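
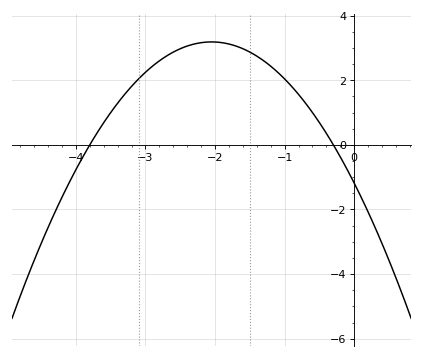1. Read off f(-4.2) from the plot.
-1.6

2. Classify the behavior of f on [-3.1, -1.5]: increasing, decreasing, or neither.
neither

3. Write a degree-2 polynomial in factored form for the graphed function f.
y = -1.04(x + 3.8)(x + 0.3)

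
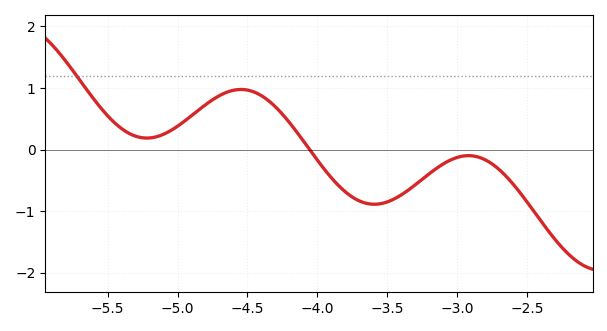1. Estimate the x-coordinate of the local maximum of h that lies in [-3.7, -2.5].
-2.92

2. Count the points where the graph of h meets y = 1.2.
1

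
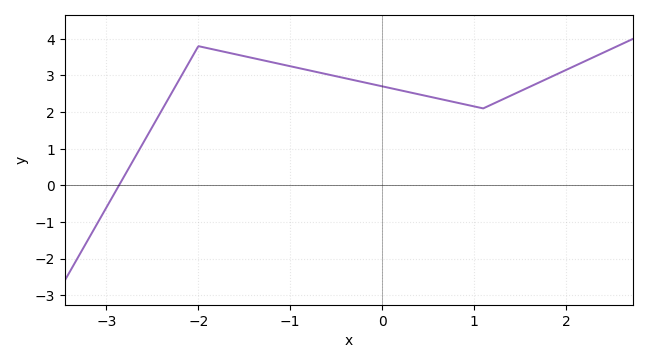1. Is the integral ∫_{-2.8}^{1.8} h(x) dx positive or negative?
positive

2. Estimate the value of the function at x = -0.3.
2.9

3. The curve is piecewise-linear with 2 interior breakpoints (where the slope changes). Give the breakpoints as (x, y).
(-2, 3.8); (1.1, 2.1)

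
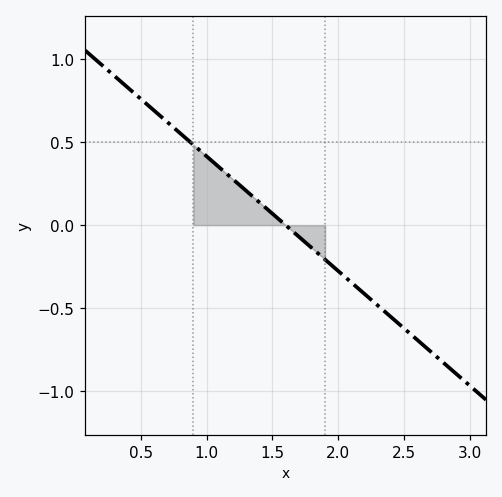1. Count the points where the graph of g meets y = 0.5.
1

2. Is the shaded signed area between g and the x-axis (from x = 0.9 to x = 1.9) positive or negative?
positive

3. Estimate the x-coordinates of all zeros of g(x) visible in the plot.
1.6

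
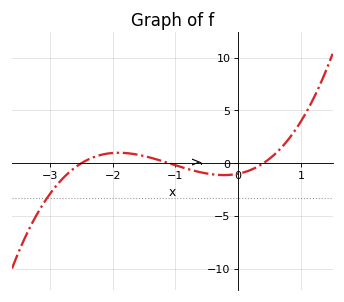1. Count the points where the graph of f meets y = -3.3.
1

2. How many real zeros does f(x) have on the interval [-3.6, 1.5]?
3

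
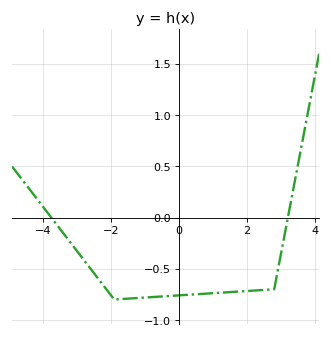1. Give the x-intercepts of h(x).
-3.75, 3.2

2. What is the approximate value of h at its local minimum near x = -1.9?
-0.8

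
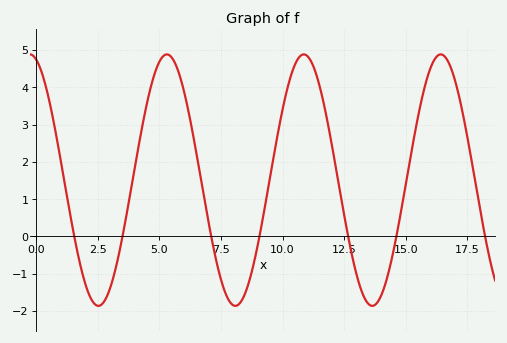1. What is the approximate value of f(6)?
3.9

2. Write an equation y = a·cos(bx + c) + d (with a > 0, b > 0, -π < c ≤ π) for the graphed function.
y = 3.37cos(1.1x + 0.29) + 1.51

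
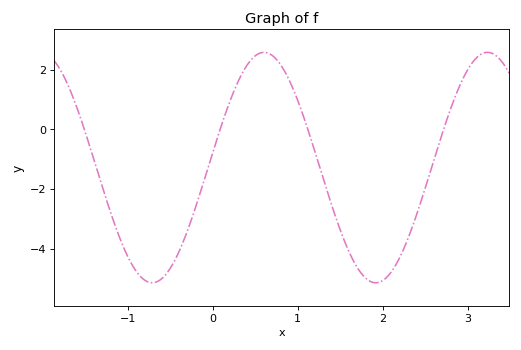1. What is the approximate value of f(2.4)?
-2.84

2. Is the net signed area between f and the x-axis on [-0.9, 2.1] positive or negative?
negative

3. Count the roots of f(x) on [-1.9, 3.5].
4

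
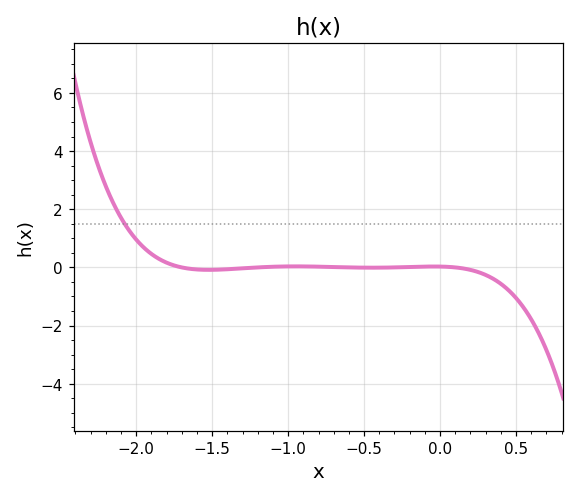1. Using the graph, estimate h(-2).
0.96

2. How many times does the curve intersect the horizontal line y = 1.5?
1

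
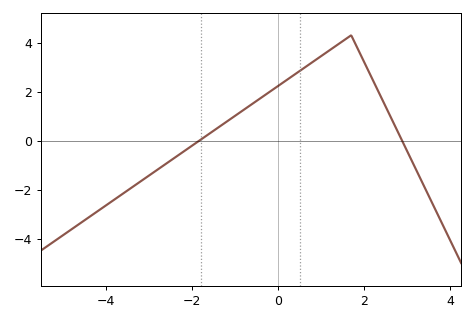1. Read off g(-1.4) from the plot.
0.525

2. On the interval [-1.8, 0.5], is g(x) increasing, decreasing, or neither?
increasing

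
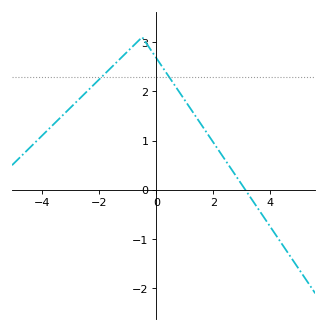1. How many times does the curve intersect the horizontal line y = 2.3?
2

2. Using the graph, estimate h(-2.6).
1.91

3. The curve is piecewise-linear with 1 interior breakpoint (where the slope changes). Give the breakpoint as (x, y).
(-0.5, 3.1)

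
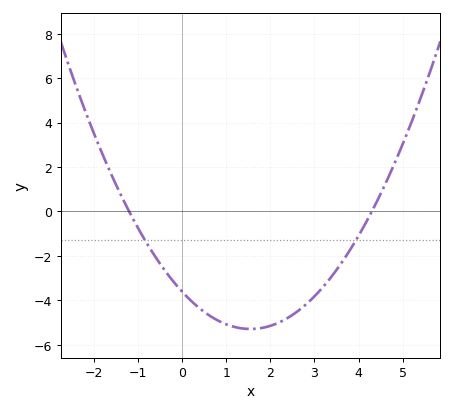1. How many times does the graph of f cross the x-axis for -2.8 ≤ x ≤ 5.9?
2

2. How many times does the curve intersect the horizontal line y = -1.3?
2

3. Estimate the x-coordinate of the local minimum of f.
1.55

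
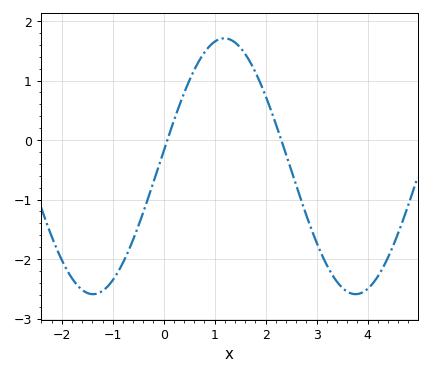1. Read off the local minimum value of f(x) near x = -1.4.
-2.6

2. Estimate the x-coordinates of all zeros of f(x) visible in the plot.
0.1, 2.3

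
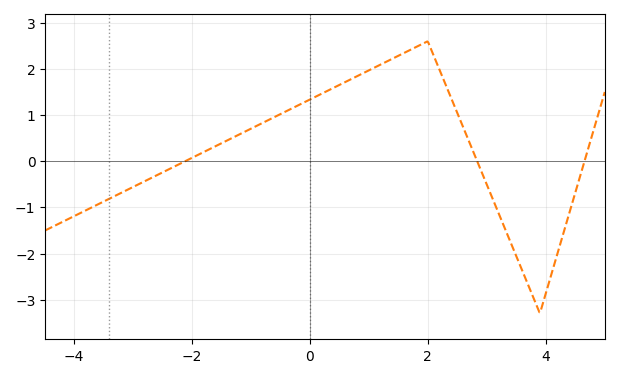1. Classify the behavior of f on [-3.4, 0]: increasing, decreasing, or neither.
increasing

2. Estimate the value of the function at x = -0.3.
1.1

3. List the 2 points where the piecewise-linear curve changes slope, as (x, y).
(2, 2.6); (3.9, -3.3)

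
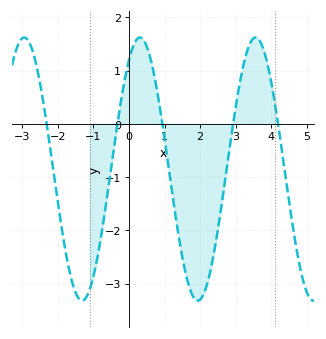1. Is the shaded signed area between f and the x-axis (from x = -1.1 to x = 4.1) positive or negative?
negative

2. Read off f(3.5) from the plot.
1.6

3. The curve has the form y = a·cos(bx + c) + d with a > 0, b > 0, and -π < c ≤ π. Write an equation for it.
y = 2.47cos(1.9x - 0.59) - 0.85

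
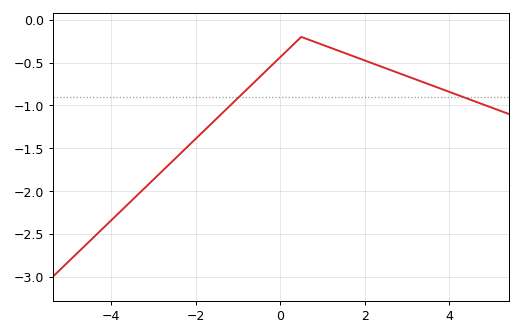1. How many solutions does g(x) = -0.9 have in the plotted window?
2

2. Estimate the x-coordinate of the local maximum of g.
0.502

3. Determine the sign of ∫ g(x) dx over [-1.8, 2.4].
negative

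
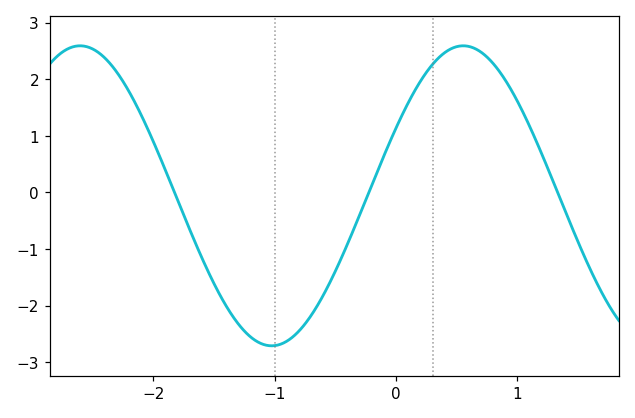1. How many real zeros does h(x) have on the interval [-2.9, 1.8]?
3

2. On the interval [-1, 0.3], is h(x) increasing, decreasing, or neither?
increasing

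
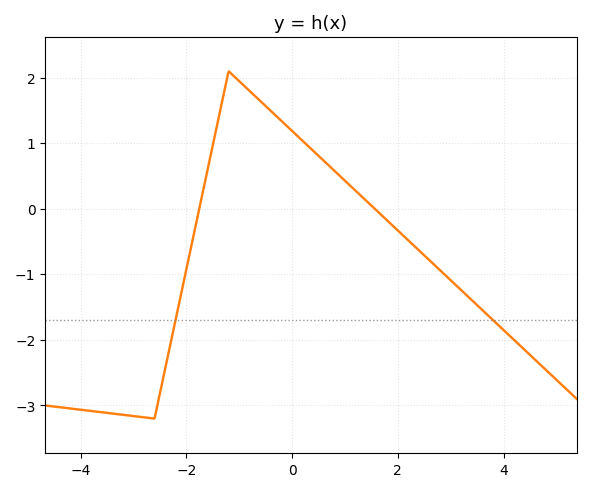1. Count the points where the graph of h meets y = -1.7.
2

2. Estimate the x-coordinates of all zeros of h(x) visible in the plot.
-1.8, 1.6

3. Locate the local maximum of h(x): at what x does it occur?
-1.2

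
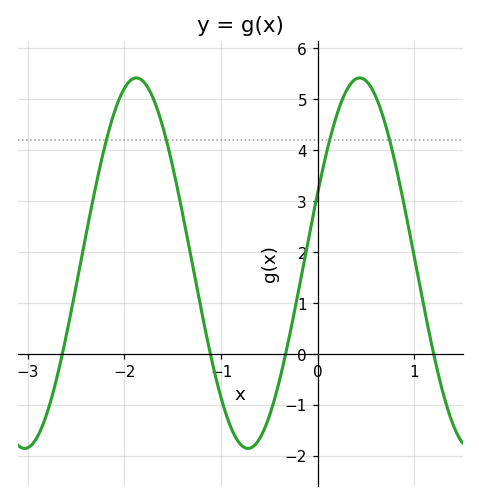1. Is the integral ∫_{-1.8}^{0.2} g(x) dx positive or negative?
positive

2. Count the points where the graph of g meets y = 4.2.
4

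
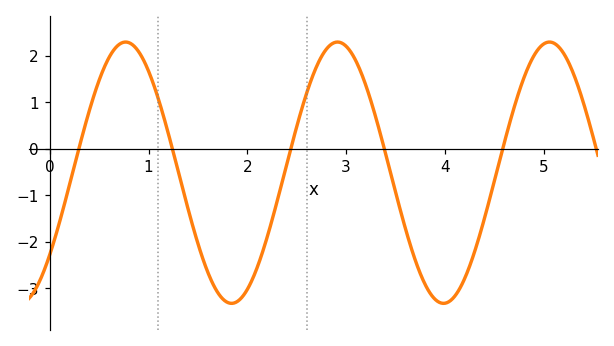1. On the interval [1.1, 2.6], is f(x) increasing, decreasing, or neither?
neither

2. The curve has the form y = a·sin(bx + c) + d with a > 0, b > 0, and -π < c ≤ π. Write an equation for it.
y = 2.81sin(2.93x - 0.68) - 0.52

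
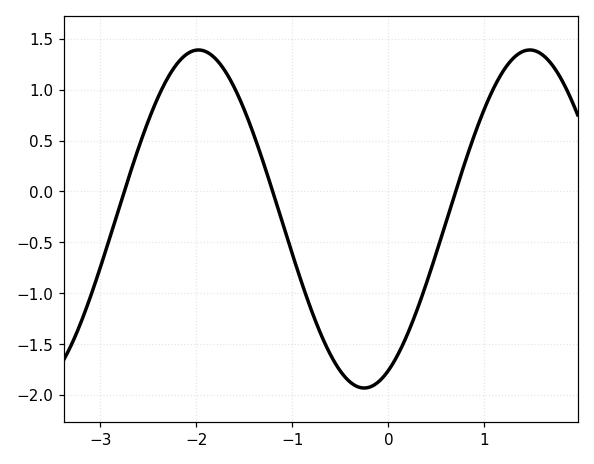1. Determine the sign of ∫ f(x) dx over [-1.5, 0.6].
negative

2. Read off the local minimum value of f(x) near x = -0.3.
-1.95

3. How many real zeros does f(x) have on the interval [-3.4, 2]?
3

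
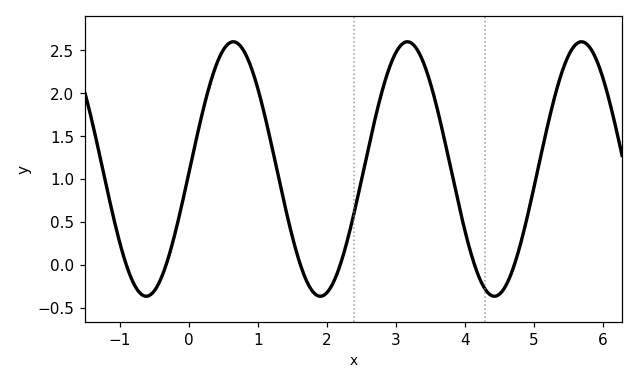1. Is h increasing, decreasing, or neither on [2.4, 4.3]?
neither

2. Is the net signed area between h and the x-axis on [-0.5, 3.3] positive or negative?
positive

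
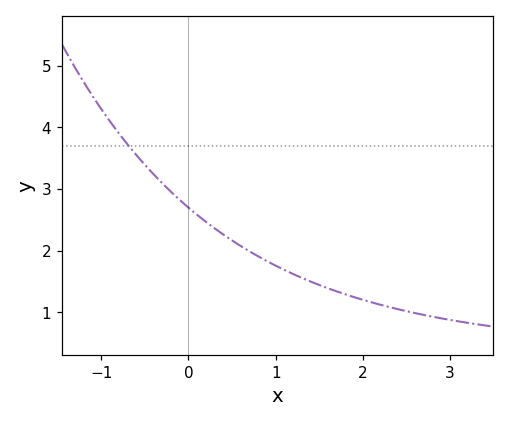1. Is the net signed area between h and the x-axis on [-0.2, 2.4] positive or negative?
positive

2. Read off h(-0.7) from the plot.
3.7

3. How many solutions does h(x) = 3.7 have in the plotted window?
1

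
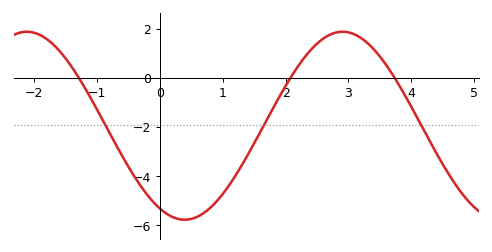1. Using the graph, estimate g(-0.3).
-4.4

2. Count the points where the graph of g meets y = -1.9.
3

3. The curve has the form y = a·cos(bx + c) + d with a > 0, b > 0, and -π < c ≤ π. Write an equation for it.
y = 3.83cos(1.2x + 2.7) - 1.95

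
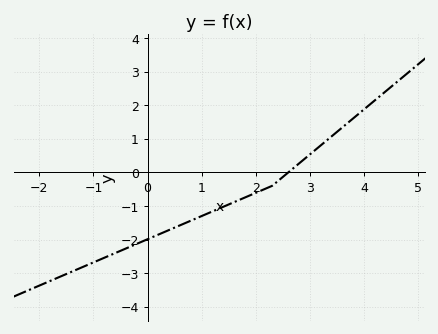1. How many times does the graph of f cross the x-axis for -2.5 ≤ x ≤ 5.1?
1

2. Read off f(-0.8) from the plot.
-2.54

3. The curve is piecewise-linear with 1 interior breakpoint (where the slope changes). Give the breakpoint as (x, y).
(2.3, -0.4)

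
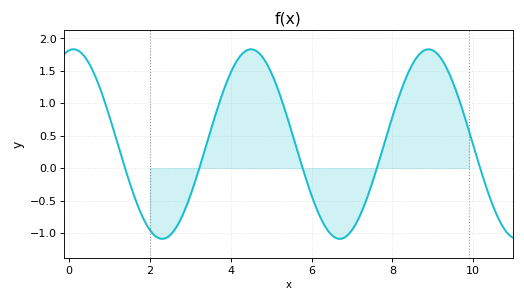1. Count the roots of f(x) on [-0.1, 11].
5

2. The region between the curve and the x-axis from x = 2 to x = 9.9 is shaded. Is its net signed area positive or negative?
positive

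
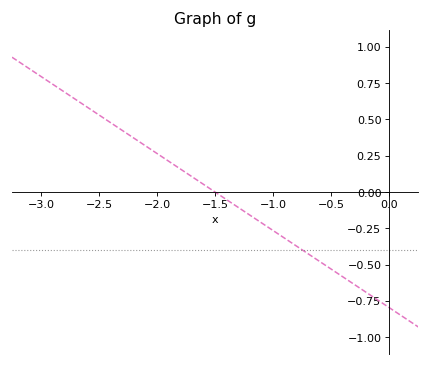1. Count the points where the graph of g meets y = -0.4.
1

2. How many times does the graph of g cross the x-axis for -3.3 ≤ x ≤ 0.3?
1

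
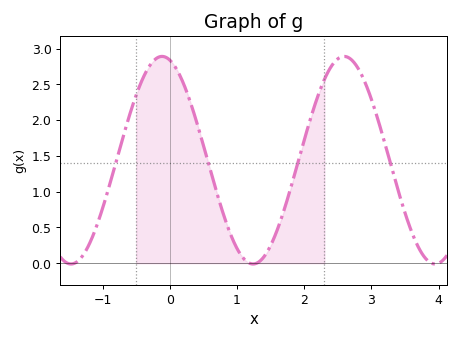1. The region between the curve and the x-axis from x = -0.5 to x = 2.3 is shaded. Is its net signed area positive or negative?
positive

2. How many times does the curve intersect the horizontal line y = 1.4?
4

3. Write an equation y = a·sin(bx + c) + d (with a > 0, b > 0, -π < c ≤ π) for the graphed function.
y = 1.45sin(2.32x + 1.84) + 1.44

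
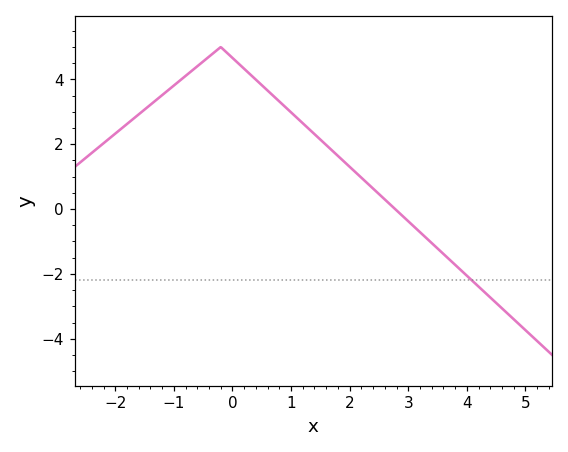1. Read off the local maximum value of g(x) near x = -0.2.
5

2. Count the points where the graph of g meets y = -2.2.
1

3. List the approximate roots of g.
2.78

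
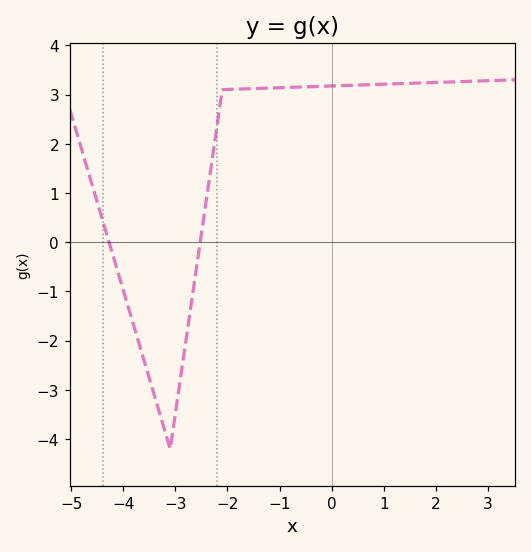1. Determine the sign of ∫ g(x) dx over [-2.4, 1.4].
positive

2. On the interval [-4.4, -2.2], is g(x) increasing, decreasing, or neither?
neither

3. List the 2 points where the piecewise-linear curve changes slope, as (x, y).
(-3.1, -4.2); (-2.1, 3.1)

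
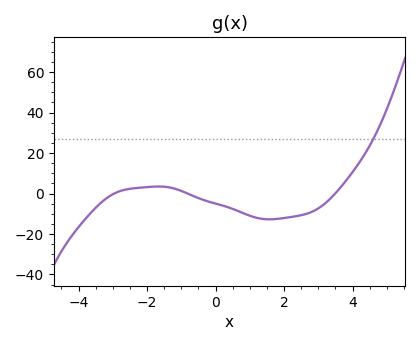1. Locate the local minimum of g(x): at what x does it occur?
1.57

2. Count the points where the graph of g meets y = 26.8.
1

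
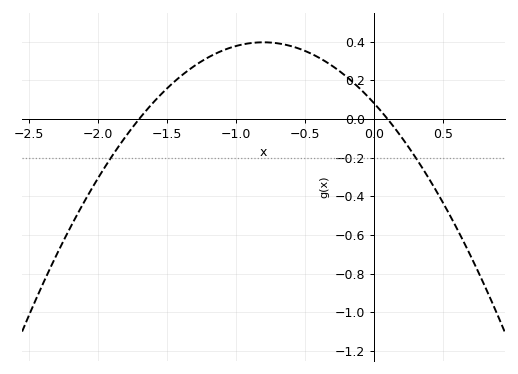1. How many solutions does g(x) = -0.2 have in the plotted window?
2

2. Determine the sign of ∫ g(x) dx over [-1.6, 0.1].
positive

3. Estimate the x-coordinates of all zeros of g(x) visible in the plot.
-1.7, 0.1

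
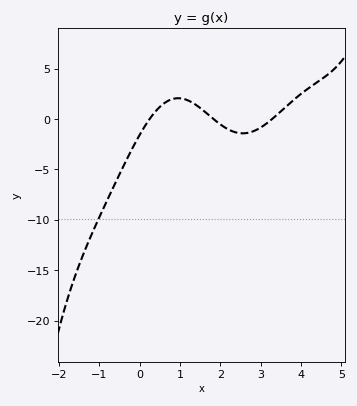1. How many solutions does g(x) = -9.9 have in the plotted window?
1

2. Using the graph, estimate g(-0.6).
-6.28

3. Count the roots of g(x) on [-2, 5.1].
3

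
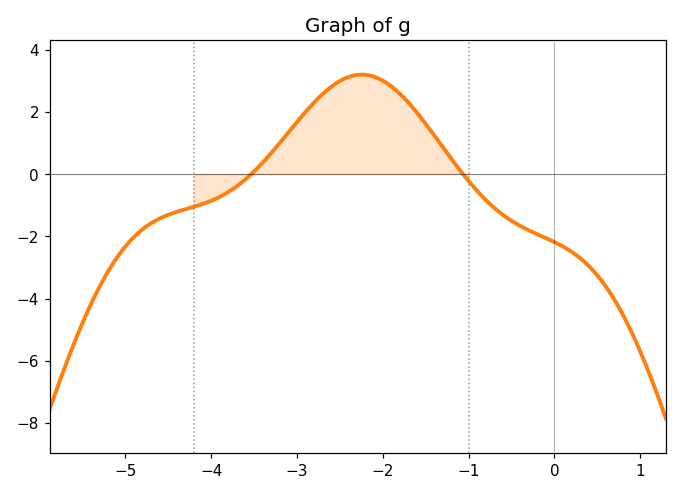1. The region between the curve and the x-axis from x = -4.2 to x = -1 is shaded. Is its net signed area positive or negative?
positive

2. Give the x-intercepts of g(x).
-3.5, -1.1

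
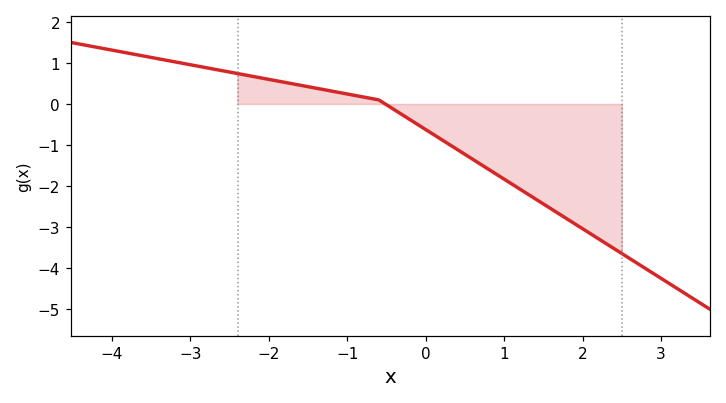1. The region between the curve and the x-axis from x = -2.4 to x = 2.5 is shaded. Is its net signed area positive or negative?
negative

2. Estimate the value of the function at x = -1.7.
0.492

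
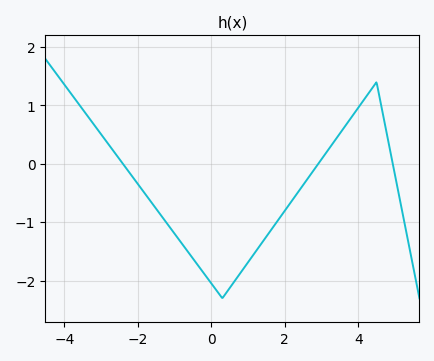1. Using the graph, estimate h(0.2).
-2.2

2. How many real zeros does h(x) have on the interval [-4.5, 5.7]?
3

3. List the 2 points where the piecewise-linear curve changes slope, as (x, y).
(0.3, -2.3); (4.5, 1.4)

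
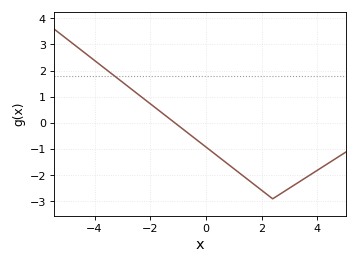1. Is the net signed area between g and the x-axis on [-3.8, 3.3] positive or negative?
negative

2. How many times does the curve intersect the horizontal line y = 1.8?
1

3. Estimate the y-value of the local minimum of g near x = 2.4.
-2.9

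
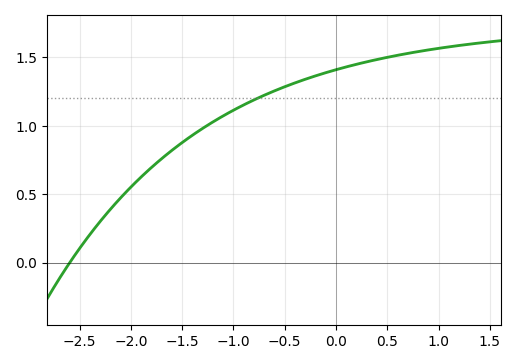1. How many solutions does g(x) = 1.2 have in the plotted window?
1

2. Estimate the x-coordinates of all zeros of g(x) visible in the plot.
-2.6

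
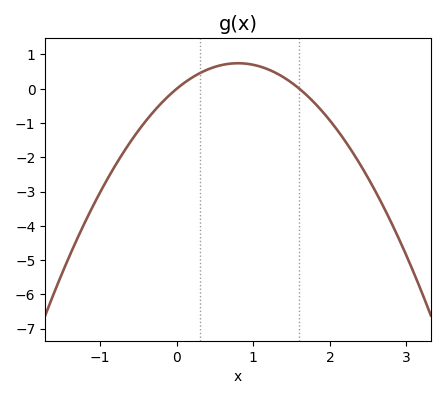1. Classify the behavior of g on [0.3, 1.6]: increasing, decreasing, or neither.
neither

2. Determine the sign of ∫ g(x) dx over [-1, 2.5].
negative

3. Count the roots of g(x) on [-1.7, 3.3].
2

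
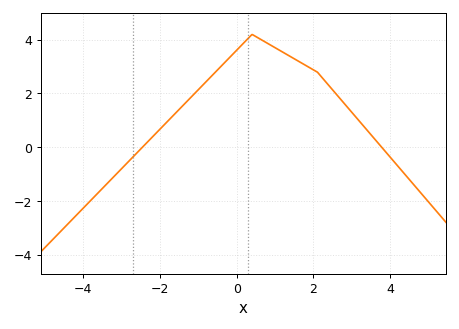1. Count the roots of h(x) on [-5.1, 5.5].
2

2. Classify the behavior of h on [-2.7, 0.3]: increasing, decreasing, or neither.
increasing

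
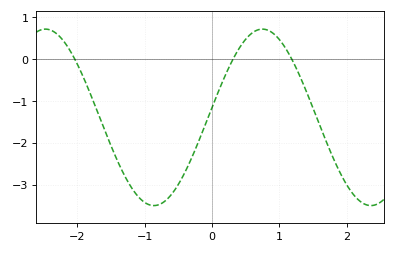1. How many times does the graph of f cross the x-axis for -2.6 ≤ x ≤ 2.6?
3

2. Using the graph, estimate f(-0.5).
-2.99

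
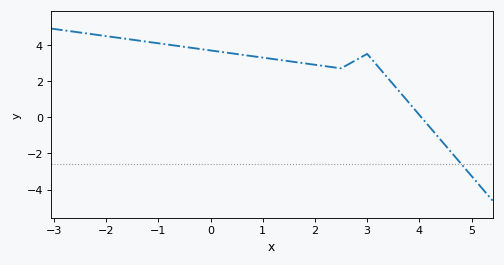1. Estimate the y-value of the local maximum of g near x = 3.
3.4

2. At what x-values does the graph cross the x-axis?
4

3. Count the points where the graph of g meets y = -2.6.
1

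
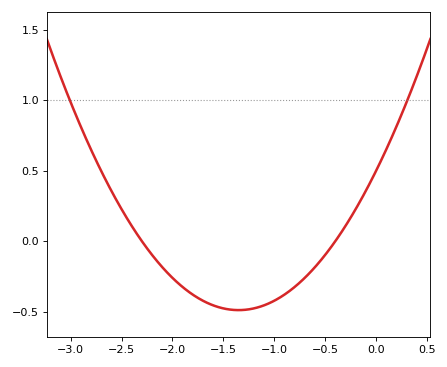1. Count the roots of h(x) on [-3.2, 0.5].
2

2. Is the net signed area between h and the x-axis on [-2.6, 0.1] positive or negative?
negative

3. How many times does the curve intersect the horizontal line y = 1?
2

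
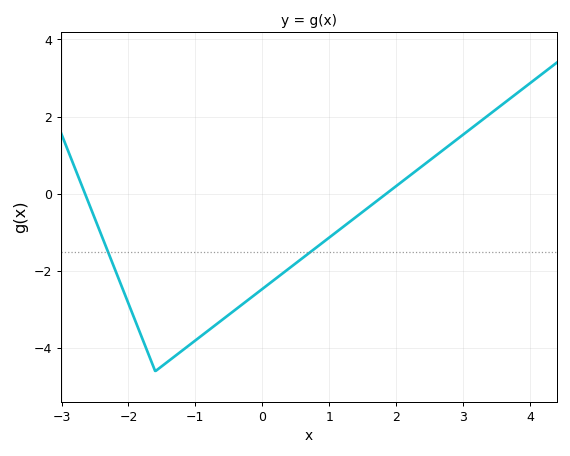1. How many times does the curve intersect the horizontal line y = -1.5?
2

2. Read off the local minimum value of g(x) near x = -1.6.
-4.6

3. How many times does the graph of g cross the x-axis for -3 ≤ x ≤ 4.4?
2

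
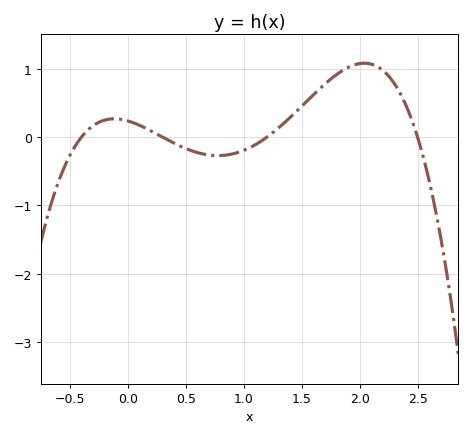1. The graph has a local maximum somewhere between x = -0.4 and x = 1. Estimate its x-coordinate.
-0.1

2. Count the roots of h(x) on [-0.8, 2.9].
4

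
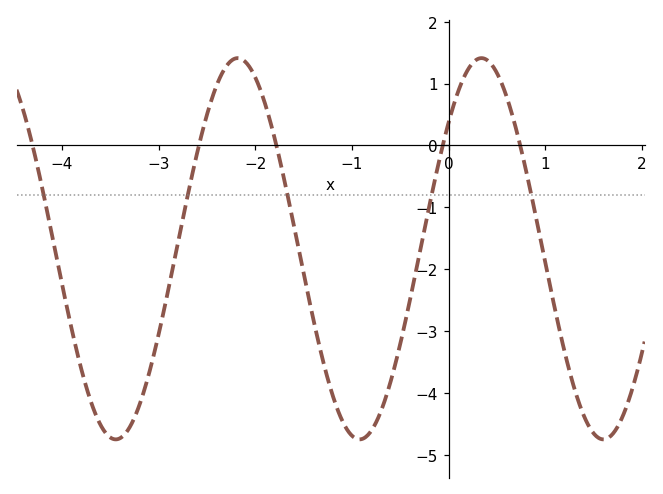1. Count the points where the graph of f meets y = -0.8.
5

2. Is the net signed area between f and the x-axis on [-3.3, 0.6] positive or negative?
negative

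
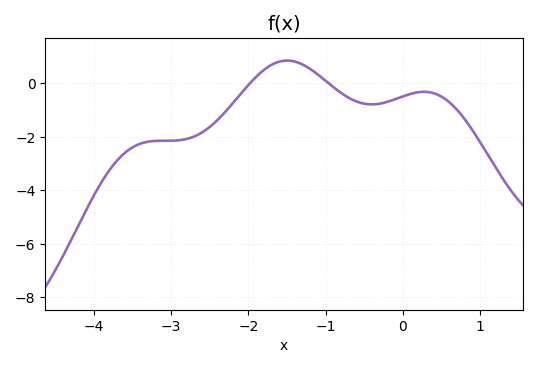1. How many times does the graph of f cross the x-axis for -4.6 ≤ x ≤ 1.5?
2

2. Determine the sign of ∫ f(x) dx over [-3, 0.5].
negative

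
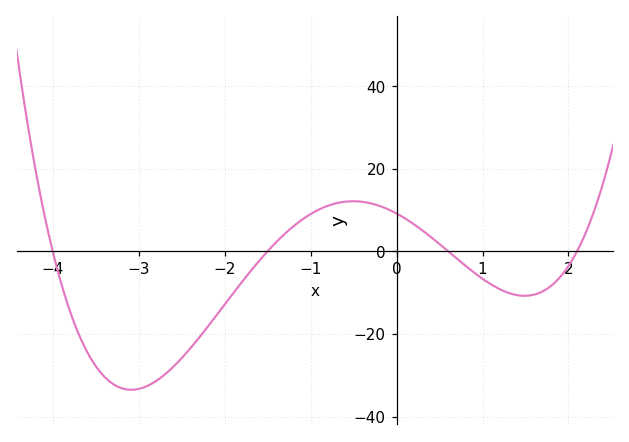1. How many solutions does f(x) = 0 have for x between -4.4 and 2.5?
4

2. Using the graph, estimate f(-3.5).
-28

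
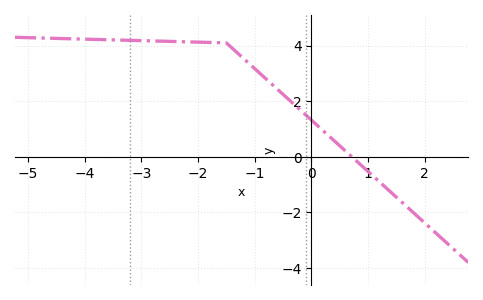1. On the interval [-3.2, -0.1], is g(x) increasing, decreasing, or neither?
decreasing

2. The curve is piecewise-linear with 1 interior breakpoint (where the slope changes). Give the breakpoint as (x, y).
(-1.5, 4.1)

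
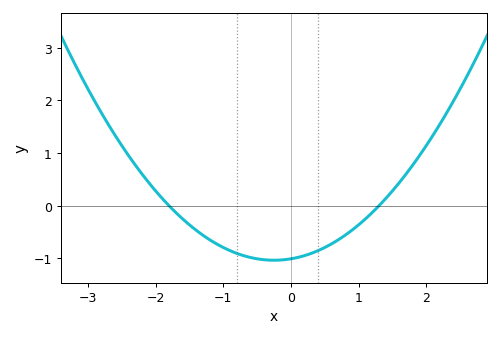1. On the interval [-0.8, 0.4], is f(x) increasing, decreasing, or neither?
neither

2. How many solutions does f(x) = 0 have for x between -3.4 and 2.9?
2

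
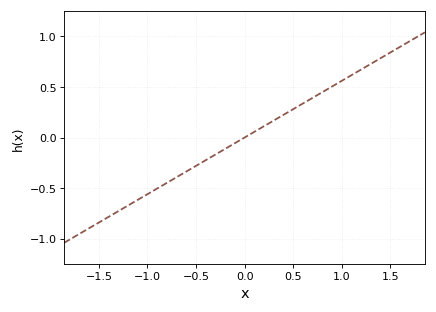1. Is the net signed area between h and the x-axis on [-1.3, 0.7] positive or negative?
negative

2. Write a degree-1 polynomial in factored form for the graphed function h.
y = 0.56(x - 0)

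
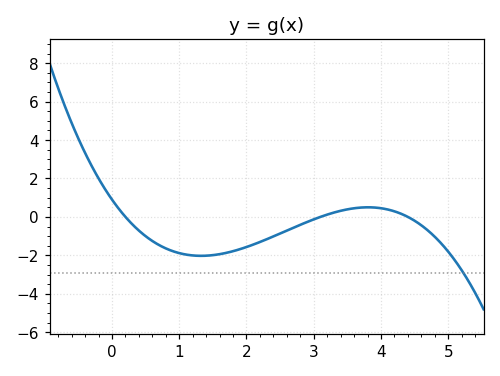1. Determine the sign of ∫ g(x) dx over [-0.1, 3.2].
negative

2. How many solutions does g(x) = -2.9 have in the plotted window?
1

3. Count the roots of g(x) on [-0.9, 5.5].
3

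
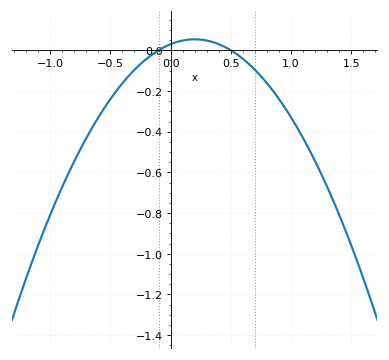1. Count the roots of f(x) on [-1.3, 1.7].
2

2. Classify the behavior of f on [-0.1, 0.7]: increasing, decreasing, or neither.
neither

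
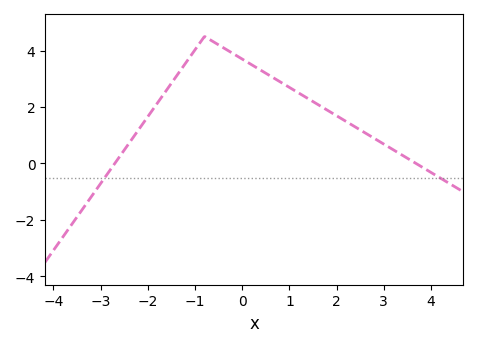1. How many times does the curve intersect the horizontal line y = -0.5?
2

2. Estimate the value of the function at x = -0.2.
3.8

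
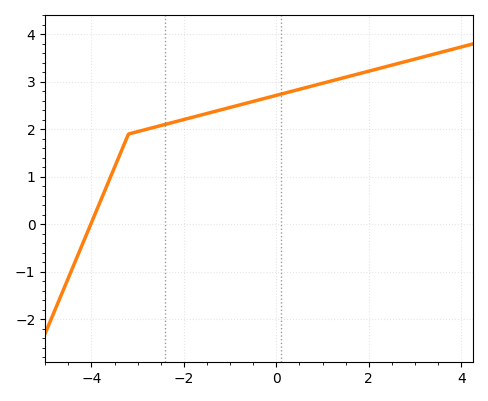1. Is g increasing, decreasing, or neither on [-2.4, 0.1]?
increasing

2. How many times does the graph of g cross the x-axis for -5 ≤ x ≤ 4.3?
1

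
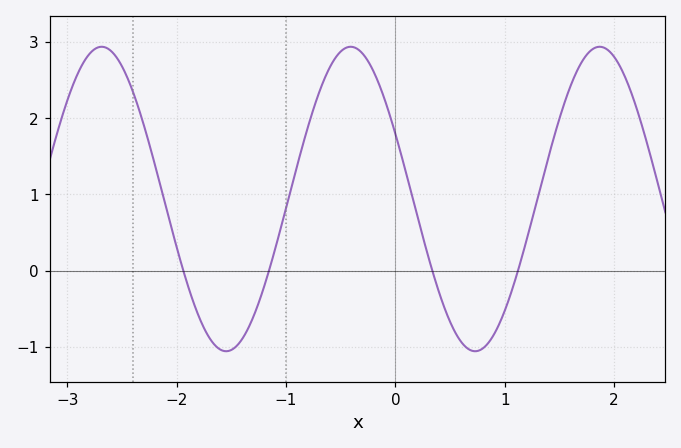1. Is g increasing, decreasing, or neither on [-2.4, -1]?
neither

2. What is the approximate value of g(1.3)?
0.9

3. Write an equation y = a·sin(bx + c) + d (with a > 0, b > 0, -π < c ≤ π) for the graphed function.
y = 2sin(2.8x + 2.7) + 0.94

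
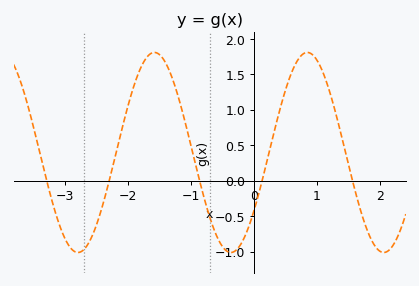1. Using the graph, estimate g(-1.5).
1.78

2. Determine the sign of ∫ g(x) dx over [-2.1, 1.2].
positive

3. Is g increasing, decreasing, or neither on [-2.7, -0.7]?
neither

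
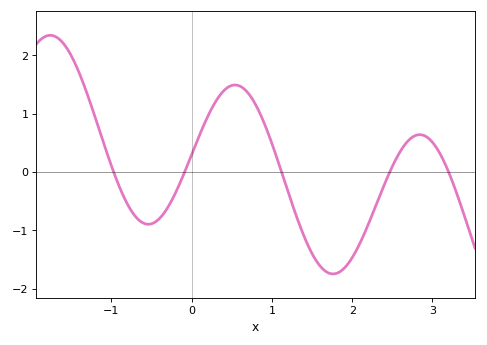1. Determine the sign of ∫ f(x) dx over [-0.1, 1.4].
positive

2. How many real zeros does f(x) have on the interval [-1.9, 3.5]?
5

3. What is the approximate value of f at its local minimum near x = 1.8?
-1.7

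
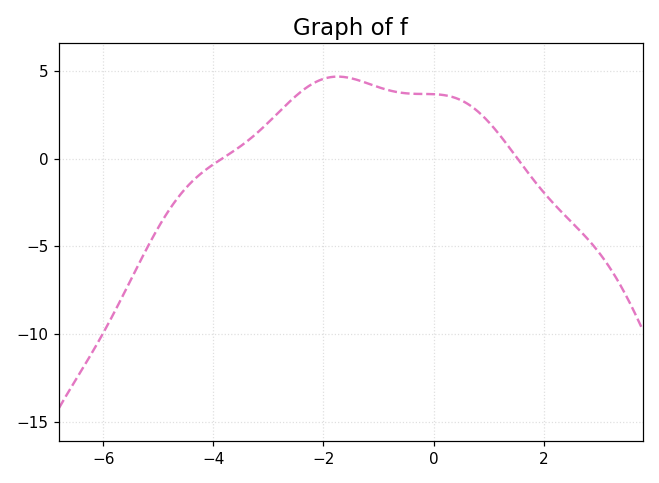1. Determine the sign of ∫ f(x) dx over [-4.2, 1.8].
positive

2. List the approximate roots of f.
-3.8, 1.6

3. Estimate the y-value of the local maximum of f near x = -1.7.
4.5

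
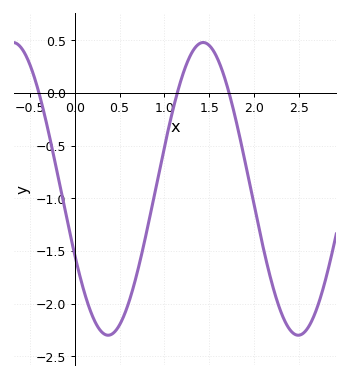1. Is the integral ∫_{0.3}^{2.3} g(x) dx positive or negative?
negative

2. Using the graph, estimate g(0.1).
-1.85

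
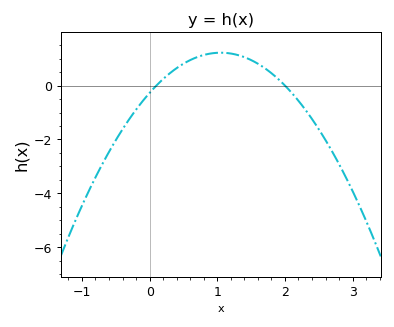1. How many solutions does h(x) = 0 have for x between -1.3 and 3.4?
2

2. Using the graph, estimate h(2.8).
-2.92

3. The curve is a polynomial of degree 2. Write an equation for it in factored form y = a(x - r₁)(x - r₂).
y = -1.35(x - 0.1)(x - 2)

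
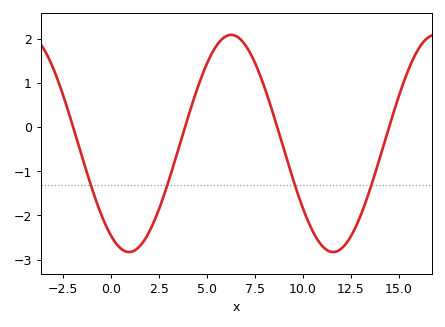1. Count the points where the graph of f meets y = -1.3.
4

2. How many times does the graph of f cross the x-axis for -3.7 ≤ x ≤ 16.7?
4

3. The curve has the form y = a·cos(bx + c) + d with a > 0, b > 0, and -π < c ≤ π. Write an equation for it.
y = 2.46cos(0.59x + 2.6) - 0.37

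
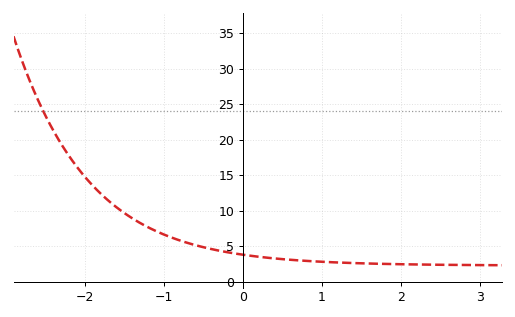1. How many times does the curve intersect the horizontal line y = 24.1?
1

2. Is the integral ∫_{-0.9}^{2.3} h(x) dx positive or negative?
positive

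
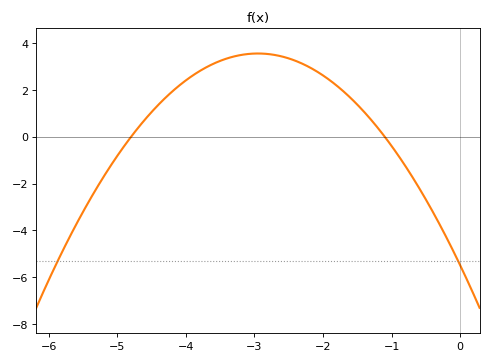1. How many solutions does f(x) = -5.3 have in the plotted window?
2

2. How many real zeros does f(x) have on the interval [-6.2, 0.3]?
2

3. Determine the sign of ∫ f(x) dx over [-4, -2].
positive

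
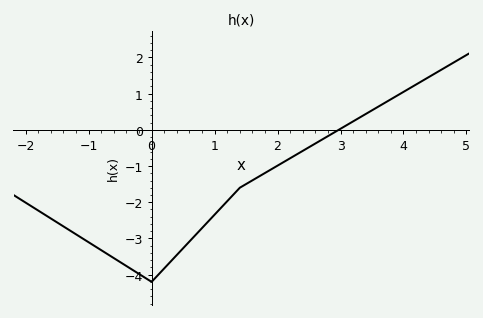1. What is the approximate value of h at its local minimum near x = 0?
-4.2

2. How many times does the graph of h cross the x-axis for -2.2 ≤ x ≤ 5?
1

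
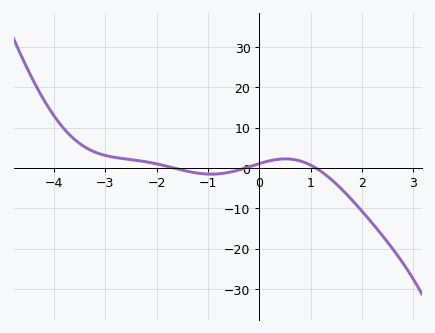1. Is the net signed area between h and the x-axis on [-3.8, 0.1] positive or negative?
positive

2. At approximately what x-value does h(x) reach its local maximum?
0.511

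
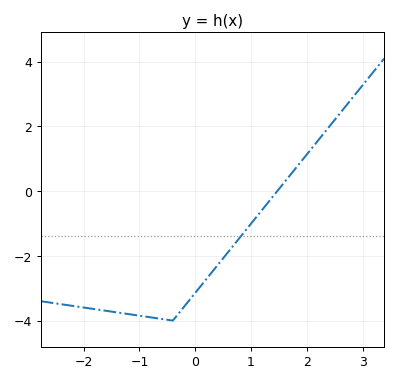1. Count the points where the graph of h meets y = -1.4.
1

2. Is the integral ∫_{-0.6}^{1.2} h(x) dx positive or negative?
negative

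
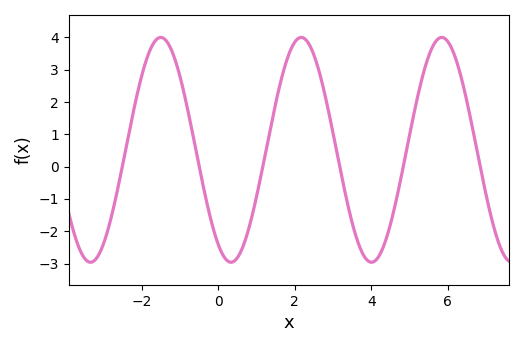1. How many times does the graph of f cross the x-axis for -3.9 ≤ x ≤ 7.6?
6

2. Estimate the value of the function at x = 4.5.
-1.8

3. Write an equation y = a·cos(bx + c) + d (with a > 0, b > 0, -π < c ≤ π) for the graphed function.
y = 3.48cos(1.71x + 2.57) + 0.52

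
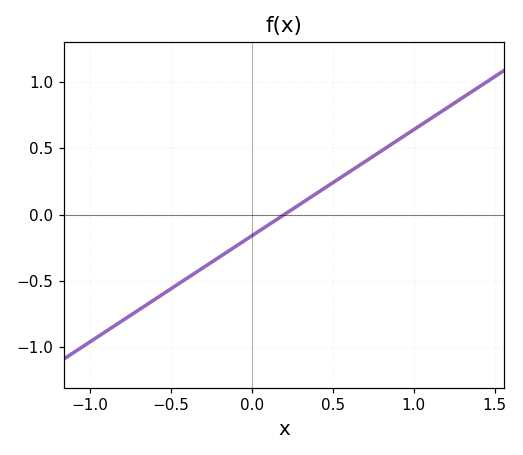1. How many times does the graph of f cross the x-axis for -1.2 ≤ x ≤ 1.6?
1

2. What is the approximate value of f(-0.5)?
-0.55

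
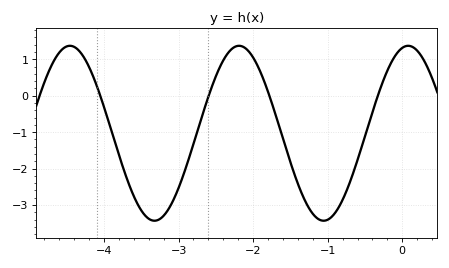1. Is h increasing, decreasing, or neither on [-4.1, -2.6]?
neither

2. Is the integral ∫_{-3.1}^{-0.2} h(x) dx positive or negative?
negative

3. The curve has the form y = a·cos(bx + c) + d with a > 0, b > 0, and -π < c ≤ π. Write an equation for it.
y = 2.4cos(2.77x - 0.22) - 1.03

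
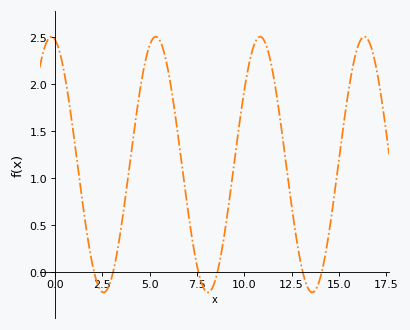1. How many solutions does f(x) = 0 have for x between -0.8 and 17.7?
6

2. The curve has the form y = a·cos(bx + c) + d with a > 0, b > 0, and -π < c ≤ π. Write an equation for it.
y = 1.36cos(1.1x + 0.21) + 1.14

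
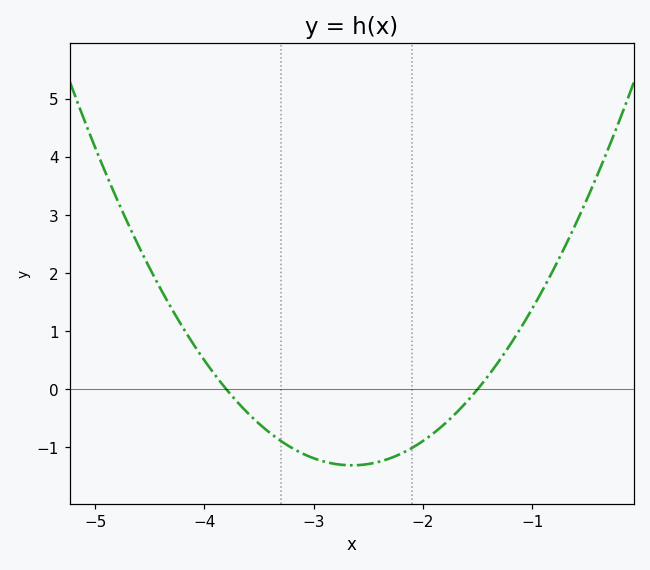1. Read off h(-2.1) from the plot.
-1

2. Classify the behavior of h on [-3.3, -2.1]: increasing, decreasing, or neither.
neither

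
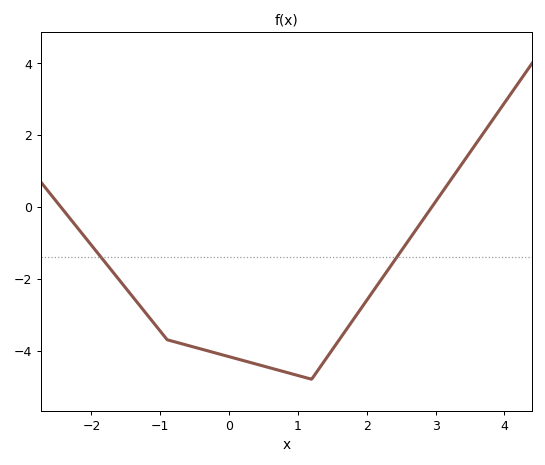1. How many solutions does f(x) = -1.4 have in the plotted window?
2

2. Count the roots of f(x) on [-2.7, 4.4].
2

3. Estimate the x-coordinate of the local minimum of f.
1.2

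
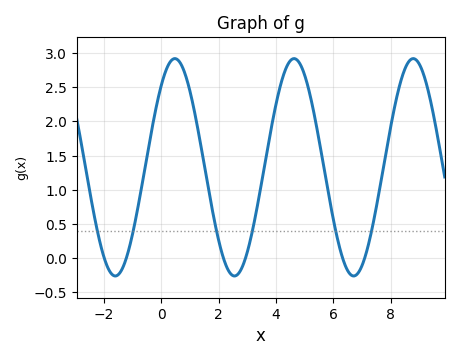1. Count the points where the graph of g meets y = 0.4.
6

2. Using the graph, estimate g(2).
0.25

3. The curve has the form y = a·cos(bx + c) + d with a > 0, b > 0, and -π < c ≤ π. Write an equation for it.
y = 1.59cos(1.5x - 0.71) + 1.33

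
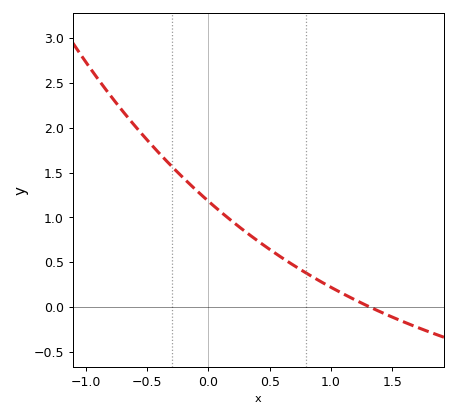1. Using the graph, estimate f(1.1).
0.15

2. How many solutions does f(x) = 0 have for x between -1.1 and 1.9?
1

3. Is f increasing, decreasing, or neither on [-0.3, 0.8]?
decreasing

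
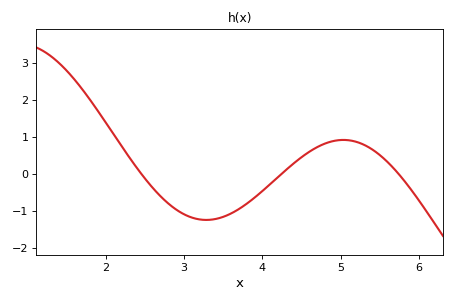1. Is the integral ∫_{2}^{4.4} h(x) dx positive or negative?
negative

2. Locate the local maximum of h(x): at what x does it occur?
5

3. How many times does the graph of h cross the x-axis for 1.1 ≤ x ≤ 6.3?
3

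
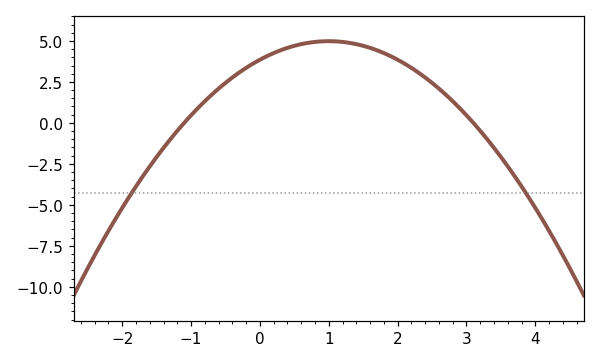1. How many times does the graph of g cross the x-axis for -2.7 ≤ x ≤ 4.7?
2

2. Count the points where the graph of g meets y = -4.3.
2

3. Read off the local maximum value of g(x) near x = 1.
5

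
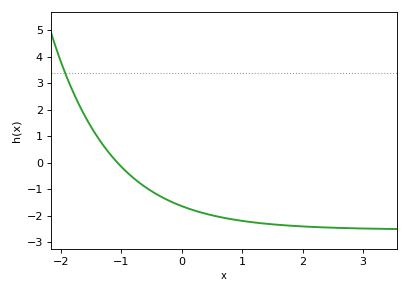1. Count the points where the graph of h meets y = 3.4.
1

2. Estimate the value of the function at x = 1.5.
-2.3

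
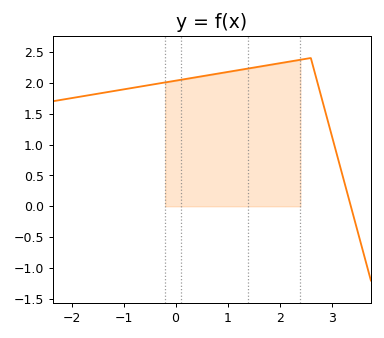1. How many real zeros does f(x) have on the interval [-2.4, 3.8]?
1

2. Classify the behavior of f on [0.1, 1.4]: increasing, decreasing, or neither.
increasing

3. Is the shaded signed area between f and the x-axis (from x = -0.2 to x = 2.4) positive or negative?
positive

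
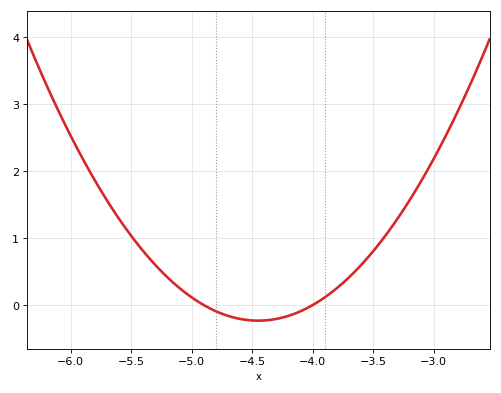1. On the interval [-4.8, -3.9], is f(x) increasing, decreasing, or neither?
neither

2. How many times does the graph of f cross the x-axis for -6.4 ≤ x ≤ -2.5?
2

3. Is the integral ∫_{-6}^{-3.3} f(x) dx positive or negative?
positive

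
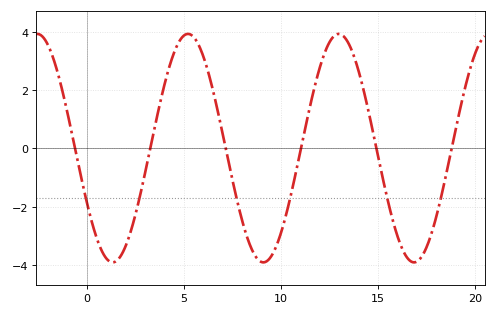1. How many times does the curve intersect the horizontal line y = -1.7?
6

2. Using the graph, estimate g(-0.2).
-1.2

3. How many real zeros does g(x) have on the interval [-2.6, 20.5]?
6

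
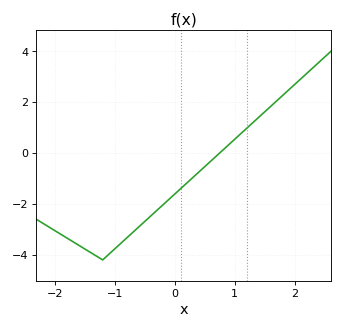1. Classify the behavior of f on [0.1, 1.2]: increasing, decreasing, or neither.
increasing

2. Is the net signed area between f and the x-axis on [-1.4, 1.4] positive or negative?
negative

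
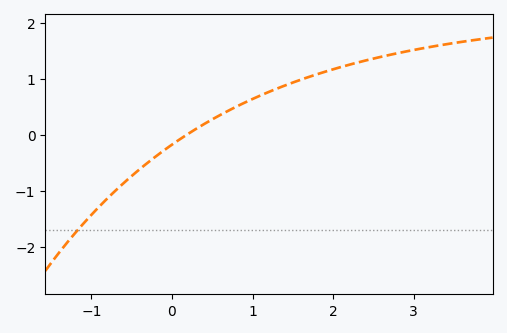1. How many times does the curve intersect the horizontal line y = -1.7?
1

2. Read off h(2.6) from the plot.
1.4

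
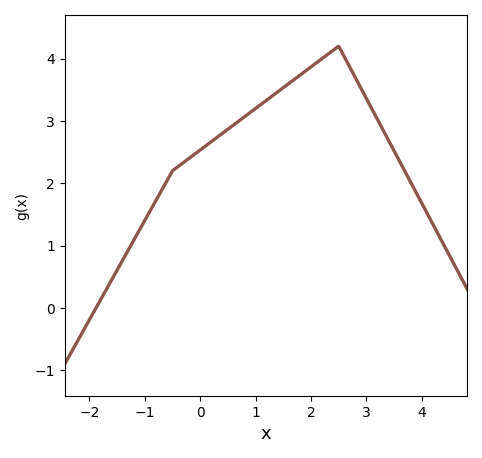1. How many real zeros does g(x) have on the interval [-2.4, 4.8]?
1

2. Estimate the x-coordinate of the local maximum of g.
2.5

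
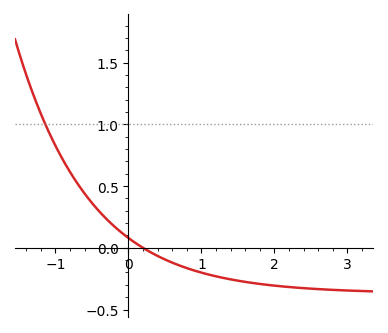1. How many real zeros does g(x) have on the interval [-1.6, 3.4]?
1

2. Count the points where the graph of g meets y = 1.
1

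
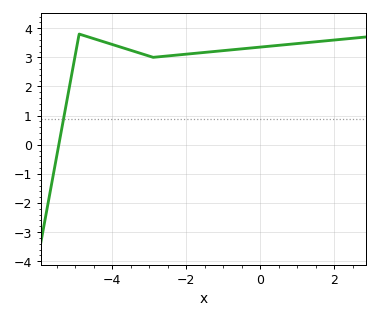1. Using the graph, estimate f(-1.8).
3.1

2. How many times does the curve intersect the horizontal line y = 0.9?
1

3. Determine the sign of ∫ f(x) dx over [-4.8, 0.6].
positive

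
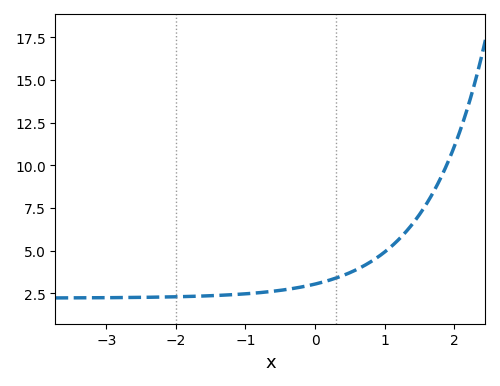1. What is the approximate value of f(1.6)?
7.72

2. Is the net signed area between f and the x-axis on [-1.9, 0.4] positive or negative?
positive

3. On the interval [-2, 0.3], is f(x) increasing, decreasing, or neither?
increasing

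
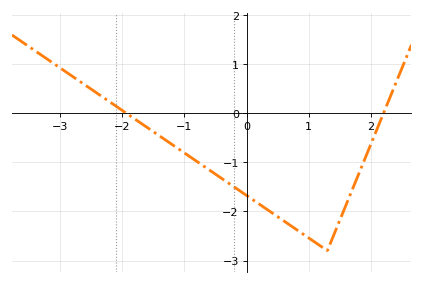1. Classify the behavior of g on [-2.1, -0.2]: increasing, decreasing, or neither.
decreasing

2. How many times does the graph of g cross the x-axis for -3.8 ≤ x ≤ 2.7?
2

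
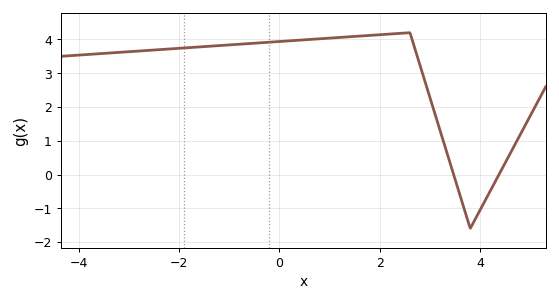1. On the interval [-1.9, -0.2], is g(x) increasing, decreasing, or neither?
increasing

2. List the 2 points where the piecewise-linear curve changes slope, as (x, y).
(2.6, 4.2); (3.8, -1.6)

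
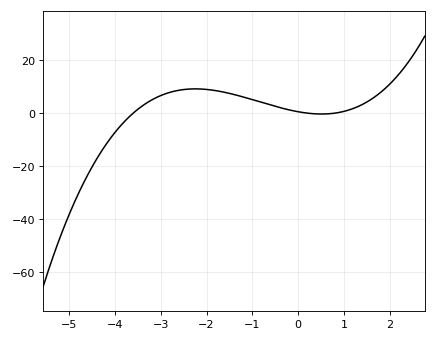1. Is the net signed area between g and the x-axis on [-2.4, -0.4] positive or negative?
positive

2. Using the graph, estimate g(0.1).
0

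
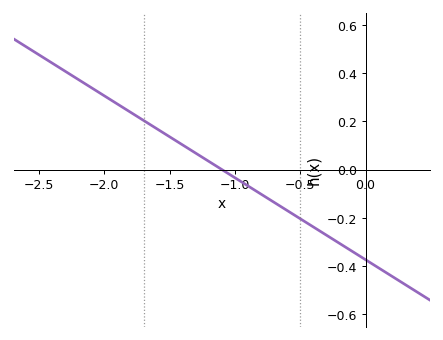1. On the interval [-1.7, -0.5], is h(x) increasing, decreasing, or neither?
decreasing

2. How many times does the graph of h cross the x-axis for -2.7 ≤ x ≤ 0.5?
1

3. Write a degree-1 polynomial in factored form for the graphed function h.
y = -0.34(x + 1.1)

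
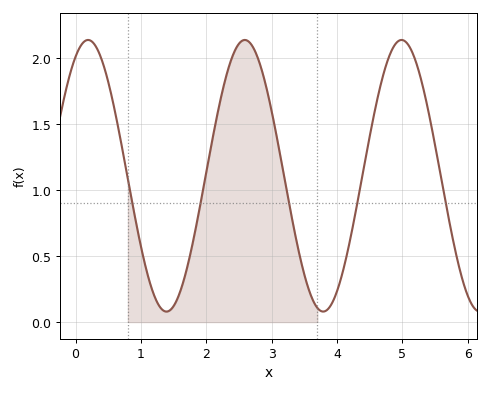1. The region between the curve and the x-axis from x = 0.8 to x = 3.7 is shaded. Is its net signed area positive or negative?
positive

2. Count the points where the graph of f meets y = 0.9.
5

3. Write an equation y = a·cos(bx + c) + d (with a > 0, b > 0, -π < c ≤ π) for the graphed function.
y = 1.03cos(2.62x - 0.502) + 1.11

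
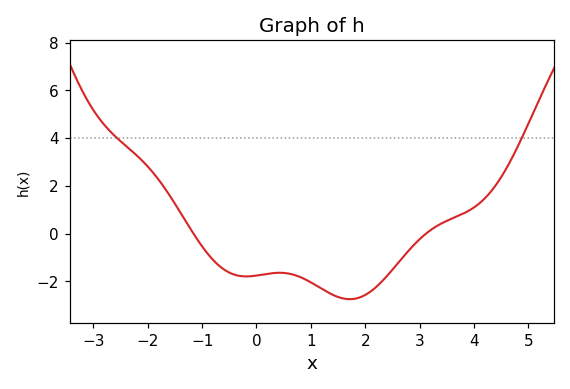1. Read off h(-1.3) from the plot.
0.517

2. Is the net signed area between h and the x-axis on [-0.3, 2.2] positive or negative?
negative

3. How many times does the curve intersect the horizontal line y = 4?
2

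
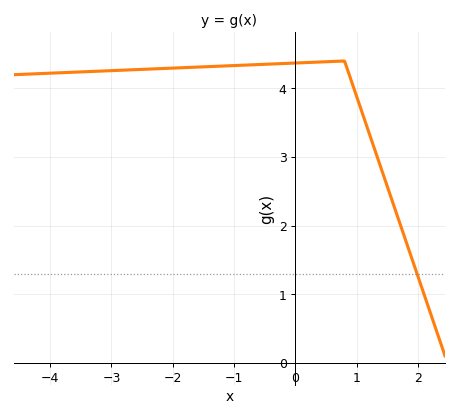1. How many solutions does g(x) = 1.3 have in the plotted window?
1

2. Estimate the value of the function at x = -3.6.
4.24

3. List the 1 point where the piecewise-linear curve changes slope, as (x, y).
(0.8, 4.4)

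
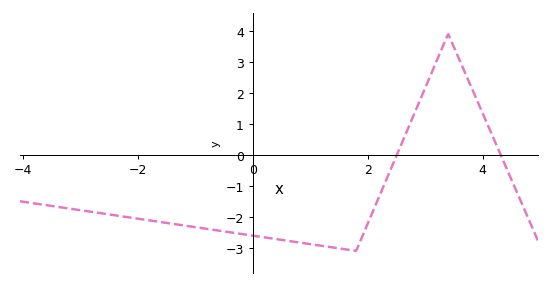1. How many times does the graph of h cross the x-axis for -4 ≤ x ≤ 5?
2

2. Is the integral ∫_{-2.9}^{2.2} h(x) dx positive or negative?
negative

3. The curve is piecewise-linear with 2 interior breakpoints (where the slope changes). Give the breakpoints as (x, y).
(1.8, -3.1); (3.4, 3.9)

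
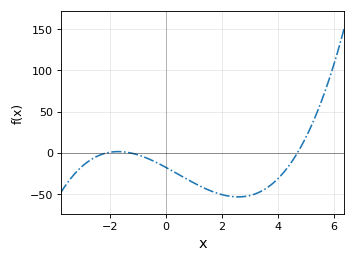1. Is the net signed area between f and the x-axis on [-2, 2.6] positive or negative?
negative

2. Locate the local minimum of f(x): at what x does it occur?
2.6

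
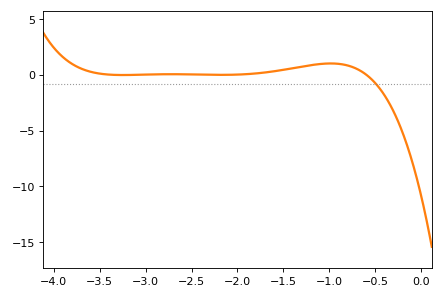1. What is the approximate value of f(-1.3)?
0.5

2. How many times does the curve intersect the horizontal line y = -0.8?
1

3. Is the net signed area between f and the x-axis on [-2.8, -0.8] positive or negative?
positive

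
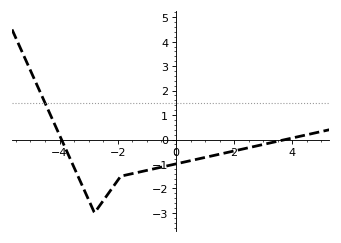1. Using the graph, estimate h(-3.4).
-1.4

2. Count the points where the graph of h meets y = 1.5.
1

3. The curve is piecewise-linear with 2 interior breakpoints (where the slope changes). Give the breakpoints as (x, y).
(-2.8, -3); (-1.9, -1.5)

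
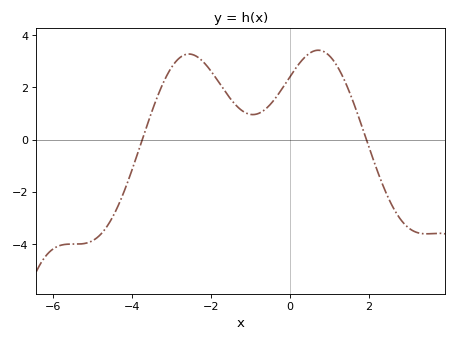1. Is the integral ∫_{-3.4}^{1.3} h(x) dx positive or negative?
positive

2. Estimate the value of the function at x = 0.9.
3.4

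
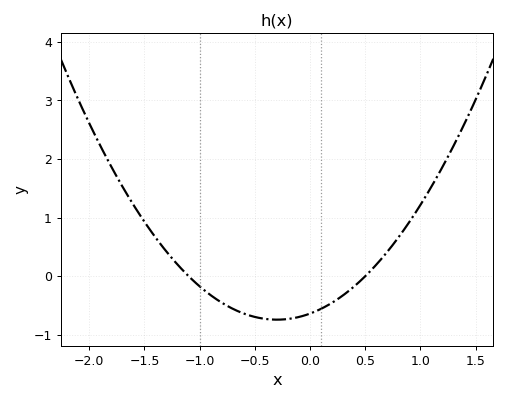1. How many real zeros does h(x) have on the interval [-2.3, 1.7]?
2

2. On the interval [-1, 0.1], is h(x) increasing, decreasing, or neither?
neither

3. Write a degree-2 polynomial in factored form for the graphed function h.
y = 1.16(x + 1.1)(x - 0.5)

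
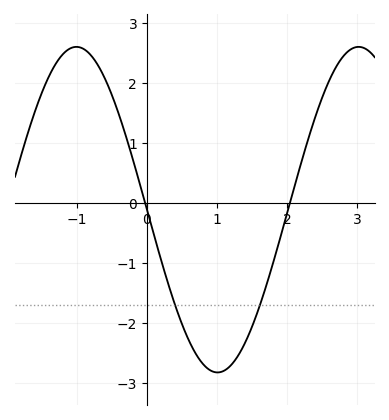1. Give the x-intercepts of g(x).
-0.025, 2.04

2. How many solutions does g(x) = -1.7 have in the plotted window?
2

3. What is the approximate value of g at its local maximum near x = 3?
2.6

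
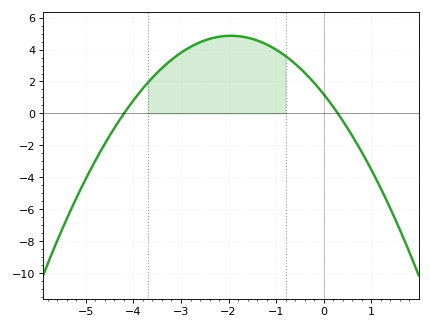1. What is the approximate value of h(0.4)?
-0.442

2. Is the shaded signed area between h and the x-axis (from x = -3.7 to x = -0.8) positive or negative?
positive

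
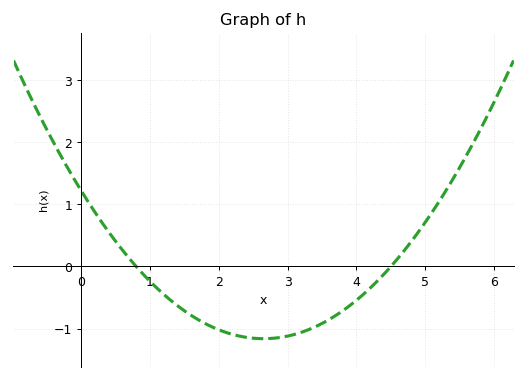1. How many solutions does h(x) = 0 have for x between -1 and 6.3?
2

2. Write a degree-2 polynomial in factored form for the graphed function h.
y = 0.34(x - 0.8)(x - 4.5)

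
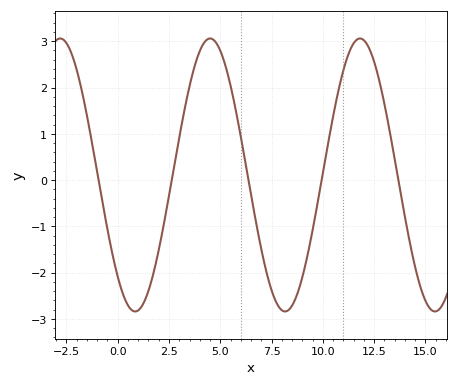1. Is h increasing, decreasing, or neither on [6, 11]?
neither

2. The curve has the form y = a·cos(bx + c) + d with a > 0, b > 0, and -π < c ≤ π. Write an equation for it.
y = 2.95cos(0.86x + 2.4) + 0.11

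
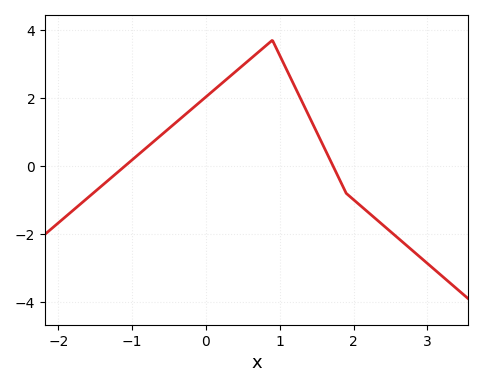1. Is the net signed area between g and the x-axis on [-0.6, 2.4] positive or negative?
positive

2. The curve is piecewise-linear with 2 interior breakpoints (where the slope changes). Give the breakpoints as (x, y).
(0.9, 3.7); (1.9, -0.8)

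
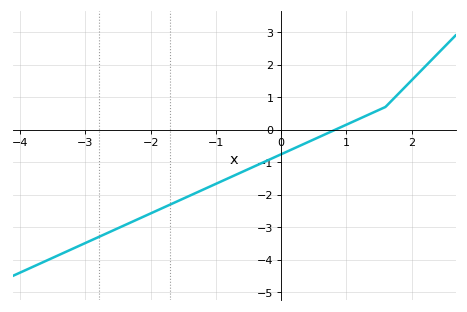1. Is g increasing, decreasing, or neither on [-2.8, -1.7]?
increasing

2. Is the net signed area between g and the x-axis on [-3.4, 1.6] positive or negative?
negative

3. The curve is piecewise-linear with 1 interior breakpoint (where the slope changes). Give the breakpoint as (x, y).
(1.6, 0.7)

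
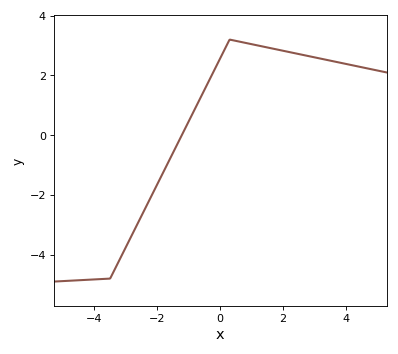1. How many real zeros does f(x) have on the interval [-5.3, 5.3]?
1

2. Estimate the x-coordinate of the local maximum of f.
0.4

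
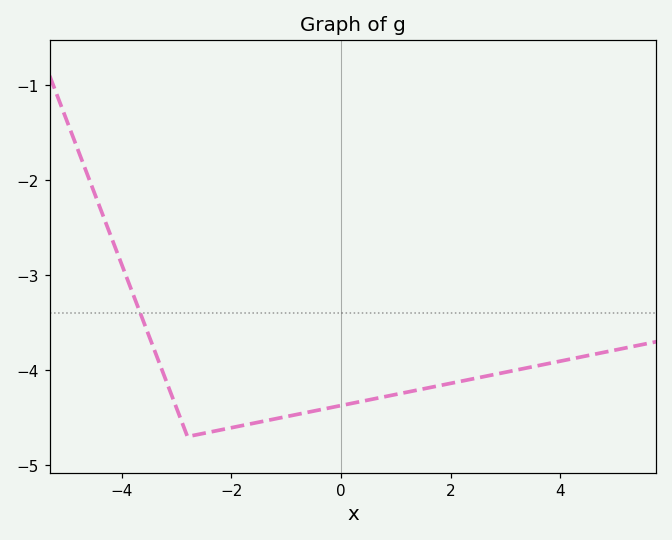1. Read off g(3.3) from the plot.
-4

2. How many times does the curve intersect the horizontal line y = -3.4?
1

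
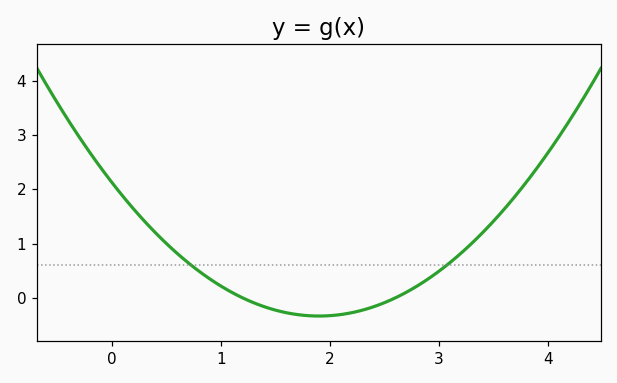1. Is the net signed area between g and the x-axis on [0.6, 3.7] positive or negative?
positive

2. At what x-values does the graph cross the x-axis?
1.2, 2.6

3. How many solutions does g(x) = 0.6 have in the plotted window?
2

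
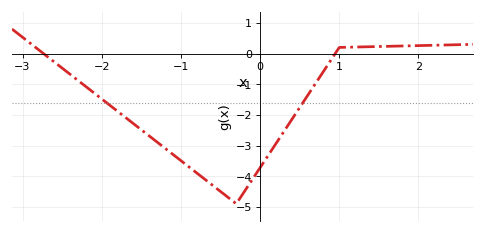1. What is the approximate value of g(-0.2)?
-4.51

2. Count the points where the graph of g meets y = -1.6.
2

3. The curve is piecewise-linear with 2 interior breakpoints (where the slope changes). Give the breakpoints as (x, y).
(-0.3, -4.9); (1, 0.2)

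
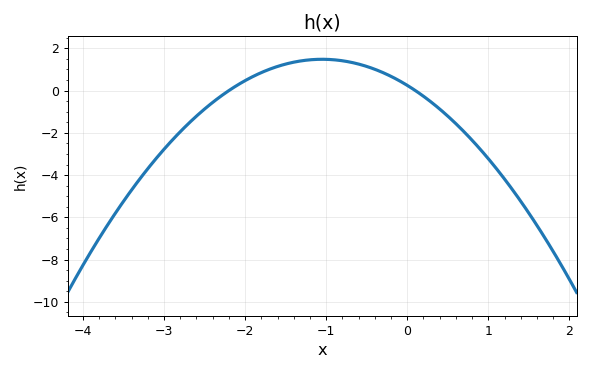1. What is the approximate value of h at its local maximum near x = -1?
1.48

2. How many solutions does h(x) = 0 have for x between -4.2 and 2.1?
2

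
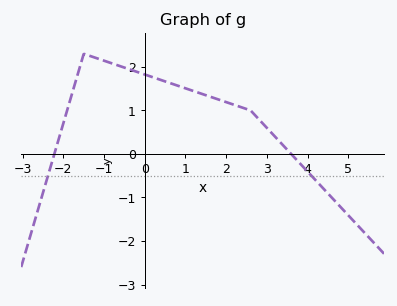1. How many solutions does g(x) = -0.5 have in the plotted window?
2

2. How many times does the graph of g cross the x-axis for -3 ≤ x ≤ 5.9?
2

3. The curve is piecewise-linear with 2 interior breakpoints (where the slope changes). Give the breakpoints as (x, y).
(-1.5, 2.3); (2.6, 1)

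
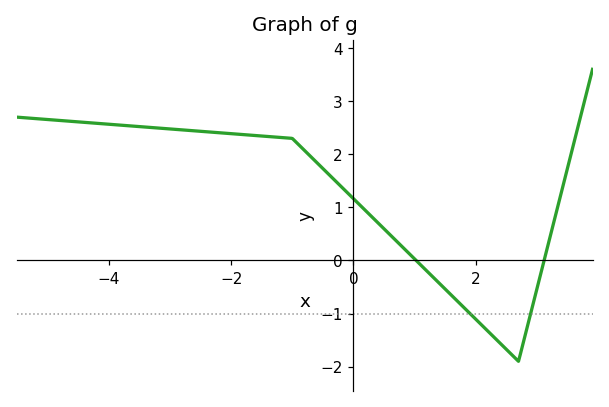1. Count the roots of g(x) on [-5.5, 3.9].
2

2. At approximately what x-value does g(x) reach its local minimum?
2.7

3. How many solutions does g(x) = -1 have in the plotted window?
2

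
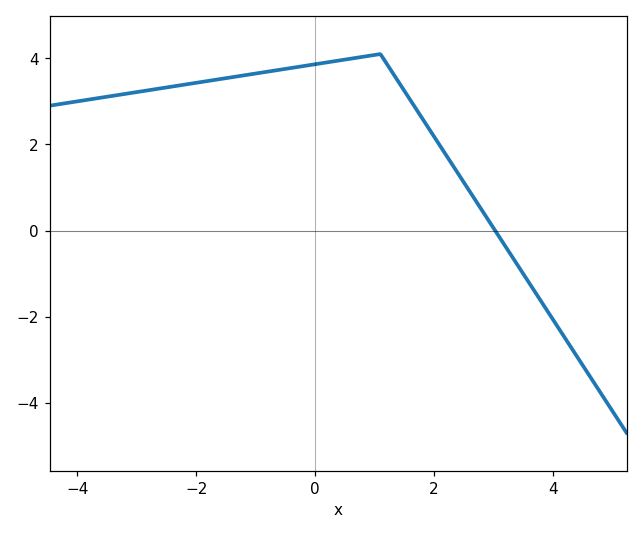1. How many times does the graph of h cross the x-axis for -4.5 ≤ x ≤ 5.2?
1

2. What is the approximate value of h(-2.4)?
3.4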